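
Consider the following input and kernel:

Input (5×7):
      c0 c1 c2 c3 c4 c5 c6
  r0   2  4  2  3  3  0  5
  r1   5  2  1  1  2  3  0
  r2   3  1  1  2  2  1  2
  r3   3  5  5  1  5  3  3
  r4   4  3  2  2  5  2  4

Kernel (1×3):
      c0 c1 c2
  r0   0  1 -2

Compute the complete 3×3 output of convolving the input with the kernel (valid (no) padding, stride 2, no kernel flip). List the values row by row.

0 -3 -10
-1 -2 -3
-1 -8 -6

Output[0,0]: The receptive field on the input at this output position is [2 4 2]. Elementwise product with the kernel and sum: 4·1 + 2·-2.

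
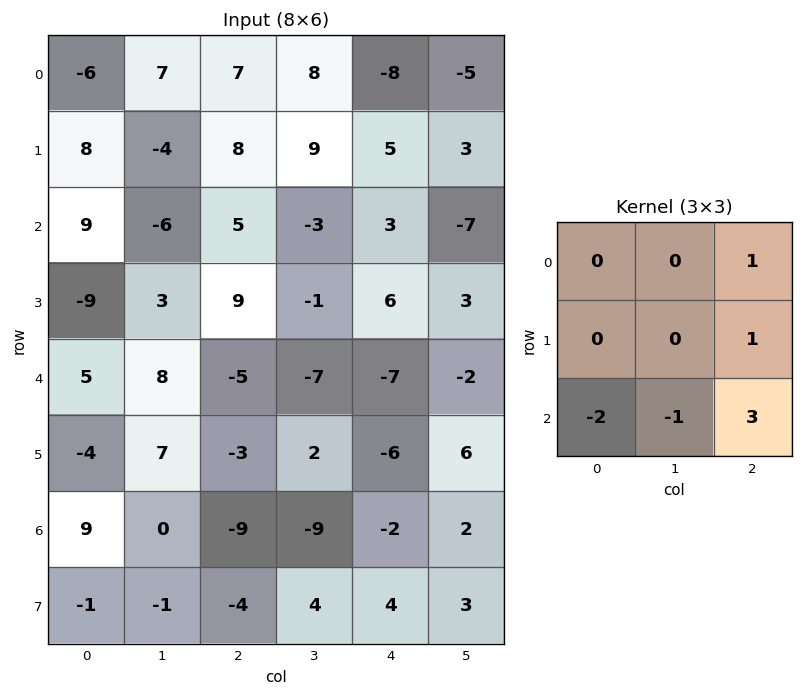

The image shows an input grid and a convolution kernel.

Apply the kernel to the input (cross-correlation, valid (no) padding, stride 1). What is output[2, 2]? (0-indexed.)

The receptive field on the input at this output position is [5 -3 3 / 9 -1 6 / -5 -7 -7]. Elementwise product with the kernel and sum: 3·1 + 6·1 + -5·-2 + -7·-1 + -7·3.

5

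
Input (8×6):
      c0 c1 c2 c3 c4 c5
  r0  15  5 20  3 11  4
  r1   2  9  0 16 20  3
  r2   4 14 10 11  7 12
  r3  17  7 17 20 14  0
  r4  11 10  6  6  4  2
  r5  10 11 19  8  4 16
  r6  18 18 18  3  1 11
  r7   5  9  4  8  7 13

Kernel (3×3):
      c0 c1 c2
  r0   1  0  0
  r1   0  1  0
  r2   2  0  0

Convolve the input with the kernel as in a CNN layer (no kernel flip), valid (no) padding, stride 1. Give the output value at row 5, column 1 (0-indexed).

47

The receptive field on the input at this output position is [11 19 8 / 18 18 3 / 9 4 8]. Elementwise product with the kernel and sum: 11·1 + 18·1 + 9·2.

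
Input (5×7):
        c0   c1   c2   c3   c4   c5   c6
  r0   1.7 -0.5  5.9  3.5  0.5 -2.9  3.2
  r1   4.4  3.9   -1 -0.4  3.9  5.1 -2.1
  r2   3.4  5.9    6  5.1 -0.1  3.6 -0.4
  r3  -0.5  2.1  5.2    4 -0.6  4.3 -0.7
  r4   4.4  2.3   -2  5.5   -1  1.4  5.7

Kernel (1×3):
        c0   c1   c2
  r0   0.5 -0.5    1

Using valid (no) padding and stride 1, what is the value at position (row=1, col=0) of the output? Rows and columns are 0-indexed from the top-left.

-0.75

The receptive field on the input at this output position is [4.4 3.9 -1]. Elementwise product with the kernel and sum: 4.4·0.5 + 3.9·-0.5 + -1·1.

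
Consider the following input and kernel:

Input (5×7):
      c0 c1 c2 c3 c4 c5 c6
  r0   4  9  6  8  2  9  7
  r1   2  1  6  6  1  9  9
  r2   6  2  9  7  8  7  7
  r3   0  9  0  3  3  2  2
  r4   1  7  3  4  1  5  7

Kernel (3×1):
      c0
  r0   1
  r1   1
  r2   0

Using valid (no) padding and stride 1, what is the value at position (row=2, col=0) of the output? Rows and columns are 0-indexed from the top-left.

The receptive field on the input at this output position is [6 / 0 / 1]. Elementwise product with the kernel and sum: 6·1 + 0·1.

6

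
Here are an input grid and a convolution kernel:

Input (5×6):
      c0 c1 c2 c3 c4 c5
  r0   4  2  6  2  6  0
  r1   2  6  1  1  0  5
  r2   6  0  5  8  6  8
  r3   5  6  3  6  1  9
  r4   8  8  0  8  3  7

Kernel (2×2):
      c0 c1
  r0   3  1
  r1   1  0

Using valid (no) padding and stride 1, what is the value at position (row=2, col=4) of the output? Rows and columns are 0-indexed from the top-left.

27

The receptive field on the input at this output position is [6 8 / 1 9]. Elementwise product with the kernel and sum: 6·3 + 8·1 + 1·1.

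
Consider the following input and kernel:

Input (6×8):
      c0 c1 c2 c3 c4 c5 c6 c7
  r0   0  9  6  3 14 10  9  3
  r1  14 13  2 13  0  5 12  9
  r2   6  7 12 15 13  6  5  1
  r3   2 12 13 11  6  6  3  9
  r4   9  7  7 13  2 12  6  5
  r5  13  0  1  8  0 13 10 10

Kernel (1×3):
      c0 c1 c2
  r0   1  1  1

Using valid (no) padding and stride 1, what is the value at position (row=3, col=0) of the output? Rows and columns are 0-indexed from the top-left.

The receptive field on the input at this output position is [2 12 13]. Elementwise product with the kernel and sum: 2·1 + 12·1 + 13·1.

27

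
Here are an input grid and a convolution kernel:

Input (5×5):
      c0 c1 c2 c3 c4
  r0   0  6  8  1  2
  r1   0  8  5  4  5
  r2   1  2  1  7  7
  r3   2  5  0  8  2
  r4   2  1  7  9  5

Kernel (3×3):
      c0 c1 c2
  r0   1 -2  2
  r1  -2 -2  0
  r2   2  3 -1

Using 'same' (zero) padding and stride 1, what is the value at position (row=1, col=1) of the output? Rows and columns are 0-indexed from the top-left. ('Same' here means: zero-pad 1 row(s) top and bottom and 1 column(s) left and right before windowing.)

The receptive field on the zero-padded input at this output position is [0 6 8 / 0 8 5 / 1 2 1]. Elementwise product with the kernel and sum: 0·1 + 6·-2 + 8·2 + 0·-2 + 8·-2 + 1·2 + 2·3 + 1·-1.

-5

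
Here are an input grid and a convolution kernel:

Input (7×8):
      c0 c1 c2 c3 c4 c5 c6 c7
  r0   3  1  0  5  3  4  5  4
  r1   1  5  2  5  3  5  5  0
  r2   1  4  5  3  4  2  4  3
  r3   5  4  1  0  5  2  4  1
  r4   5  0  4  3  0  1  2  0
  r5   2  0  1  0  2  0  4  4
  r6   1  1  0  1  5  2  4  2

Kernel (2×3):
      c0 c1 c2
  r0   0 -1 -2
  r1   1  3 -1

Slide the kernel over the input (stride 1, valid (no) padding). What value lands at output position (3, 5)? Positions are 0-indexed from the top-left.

1

The receptive field on the input at this output position is [2 4 1 / 1 2 0]. Elementwise product with the kernel and sum: 4·-1 + 1·-2 + 1·1 + 2·3 + 0·-1.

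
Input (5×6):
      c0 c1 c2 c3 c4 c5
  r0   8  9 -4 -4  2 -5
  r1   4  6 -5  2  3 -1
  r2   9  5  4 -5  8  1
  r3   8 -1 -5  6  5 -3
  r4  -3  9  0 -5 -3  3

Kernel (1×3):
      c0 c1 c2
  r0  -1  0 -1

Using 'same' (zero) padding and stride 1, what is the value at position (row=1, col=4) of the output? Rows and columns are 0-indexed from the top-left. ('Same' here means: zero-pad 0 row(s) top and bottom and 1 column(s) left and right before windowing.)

-1

The receptive field on the zero-padded input at this output position is [2 3 -1]. Elementwise product with the kernel and sum: 2·-1 + -1·-1.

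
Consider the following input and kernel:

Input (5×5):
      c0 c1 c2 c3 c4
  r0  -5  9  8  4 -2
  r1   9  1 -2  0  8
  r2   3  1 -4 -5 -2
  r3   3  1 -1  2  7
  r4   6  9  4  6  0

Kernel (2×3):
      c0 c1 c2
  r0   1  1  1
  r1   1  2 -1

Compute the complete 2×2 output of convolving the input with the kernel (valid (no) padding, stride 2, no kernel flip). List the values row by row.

25 0
6 -15

Output[0,0]: The receptive field on the input at this output position is [-5 9 8 / 9 1 -2]. Elementwise product with the kernel and sum: -5·1 + 9·1 + 8·1 + 9·1 + 1·2 + -2·-1.
Output[0,1]: The receptive field on the input at this output position is [8 4 -2 / -2 0 8]. Elementwise product with the kernel and sum: 8·1 + 4·1 + -2·1 + -2·1 + 0·2 + 8·-1.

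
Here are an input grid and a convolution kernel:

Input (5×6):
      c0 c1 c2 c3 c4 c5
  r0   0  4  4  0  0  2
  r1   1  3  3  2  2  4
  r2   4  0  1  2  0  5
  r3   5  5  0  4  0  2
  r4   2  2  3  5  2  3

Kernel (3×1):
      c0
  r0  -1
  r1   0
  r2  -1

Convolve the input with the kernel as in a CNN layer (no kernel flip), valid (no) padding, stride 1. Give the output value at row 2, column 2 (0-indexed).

The receptive field on the input at this output position is [1 / 0 / 3]. Elementwise product with the kernel and sum: 1·-1 + 3·-1.

-4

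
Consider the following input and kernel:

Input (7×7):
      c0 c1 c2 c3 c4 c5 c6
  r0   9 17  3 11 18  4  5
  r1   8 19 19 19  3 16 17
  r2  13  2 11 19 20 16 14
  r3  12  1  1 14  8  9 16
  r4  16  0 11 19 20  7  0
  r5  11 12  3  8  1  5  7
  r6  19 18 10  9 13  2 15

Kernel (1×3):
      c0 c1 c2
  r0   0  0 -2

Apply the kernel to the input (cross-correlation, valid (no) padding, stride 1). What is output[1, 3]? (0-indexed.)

The receptive field on the input at this output position is [19 3 16]. Elementwise product with the kernel and sum: 16·-2.

-32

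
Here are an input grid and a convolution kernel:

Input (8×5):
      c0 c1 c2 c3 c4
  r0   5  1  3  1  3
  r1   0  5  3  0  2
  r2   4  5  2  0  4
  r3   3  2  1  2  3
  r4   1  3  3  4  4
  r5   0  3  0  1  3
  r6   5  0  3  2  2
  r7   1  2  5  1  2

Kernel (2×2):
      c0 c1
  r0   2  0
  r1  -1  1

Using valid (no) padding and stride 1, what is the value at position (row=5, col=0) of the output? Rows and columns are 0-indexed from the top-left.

The receptive field on the input at this output position is [0 3 / 5 0]. Elementwise product with the kernel and sum: 0·2 + 5·-1 + 0·1.

-5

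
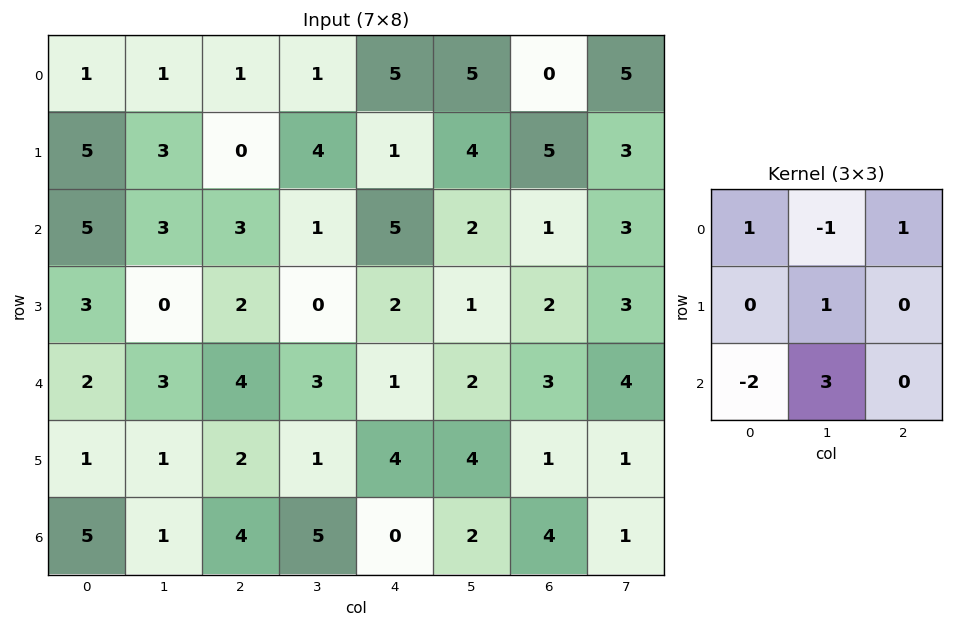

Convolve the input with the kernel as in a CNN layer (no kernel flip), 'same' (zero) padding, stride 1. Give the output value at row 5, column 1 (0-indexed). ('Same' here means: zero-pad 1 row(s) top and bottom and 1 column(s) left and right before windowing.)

The receptive field on the zero-padded input at this output position is [2 3 4 / 1 1 2 / 5 1 4]. Elementwise product with the kernel and sum: 2·1 + 3·-1 + 4·1 + 1·1 + 5·-2 + 1·3.

-3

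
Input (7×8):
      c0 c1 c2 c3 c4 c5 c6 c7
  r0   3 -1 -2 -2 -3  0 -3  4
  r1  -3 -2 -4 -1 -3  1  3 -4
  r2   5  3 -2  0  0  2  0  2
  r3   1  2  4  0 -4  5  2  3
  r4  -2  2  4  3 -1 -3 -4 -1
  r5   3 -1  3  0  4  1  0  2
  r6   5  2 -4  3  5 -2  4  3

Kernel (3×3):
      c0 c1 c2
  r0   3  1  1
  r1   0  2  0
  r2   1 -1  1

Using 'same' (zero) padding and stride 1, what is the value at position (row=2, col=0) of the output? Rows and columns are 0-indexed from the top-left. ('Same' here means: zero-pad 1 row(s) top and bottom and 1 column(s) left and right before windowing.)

The receptive field on the zero-padded input at this output position is [0 -3 -2 / 0 5 3 / 0 1 2]. Elementwise product with the kernel and sum: 0·3 + -3·1 + -2·1 + 5·2 + 0·1 + 1·-1 + 2·1.

6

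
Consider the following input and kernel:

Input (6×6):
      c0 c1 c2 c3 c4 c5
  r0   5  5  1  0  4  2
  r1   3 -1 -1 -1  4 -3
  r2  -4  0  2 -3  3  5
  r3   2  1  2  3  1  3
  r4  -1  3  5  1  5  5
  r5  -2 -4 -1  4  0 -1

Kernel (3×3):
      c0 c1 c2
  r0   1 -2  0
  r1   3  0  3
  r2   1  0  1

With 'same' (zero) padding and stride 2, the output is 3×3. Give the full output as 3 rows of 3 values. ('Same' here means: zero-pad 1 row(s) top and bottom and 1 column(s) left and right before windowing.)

Output[0,0]: The receptive field on the zero-padded input at this output position is [0 0 0 / 0 5 5 / 0 3 -1]. Elementwise product with the kernel and sum: 0·1 + 0·-2 + 0·3 + 5·3 + 0·1 + -1·1.
Output[0,1]: The receptive field on the zero-padded input at this output position is [0 0 0 / 5 1 0 / -1 -1 -1]. Elementwise product with the kernel and sum: 0·1 + 0·-2 + 5·3 + 0·3 + -1·1 + -1·1.

14 13 2
-5 -4 3
1 9 22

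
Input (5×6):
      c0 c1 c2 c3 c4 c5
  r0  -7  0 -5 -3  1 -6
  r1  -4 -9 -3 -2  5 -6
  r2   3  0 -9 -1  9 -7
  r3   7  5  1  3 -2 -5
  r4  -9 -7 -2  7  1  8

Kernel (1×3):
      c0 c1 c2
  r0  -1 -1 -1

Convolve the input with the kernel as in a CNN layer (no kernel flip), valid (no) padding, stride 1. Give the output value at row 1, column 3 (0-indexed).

The receptive field on the input at this output position is [-2 5 -6]. Elementwise product with the kernel and sum: -2·-1 + 5·-1 + -6·-1.

3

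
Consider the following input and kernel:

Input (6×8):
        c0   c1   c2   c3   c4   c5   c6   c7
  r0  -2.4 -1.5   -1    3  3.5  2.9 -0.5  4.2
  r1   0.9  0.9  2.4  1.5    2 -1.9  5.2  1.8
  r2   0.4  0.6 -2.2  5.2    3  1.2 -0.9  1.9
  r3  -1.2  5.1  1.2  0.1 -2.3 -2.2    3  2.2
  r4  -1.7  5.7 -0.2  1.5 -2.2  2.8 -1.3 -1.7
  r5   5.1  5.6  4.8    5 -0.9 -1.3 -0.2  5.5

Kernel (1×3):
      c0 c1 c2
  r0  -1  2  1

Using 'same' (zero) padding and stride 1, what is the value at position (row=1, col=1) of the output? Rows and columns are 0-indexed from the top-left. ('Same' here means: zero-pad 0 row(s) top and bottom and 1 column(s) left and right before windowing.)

The receptive field on the zero-padded input at this output position is [0.9 0.9 2.4]. Elementwise product with the kernel and sum: 0.9·-1 + 0.9·2 + 2.4·1.

3.3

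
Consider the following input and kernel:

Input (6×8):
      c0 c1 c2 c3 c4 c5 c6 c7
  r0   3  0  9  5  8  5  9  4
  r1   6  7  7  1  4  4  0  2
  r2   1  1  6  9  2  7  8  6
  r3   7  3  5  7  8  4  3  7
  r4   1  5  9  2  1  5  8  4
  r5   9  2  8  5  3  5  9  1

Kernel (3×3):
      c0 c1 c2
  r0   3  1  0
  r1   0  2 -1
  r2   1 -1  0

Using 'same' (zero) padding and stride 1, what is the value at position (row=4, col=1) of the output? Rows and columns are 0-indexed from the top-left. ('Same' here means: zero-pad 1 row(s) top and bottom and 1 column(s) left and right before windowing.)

32

The receptive field on the zero-padded input at this output position is [7 3 5 / 1 5 9 / 9 2 8]. Elementwise product with the kernel and sum: 7·3 + 3·1 + 5·2 + 9·-1 + 9·1 + 2·-1.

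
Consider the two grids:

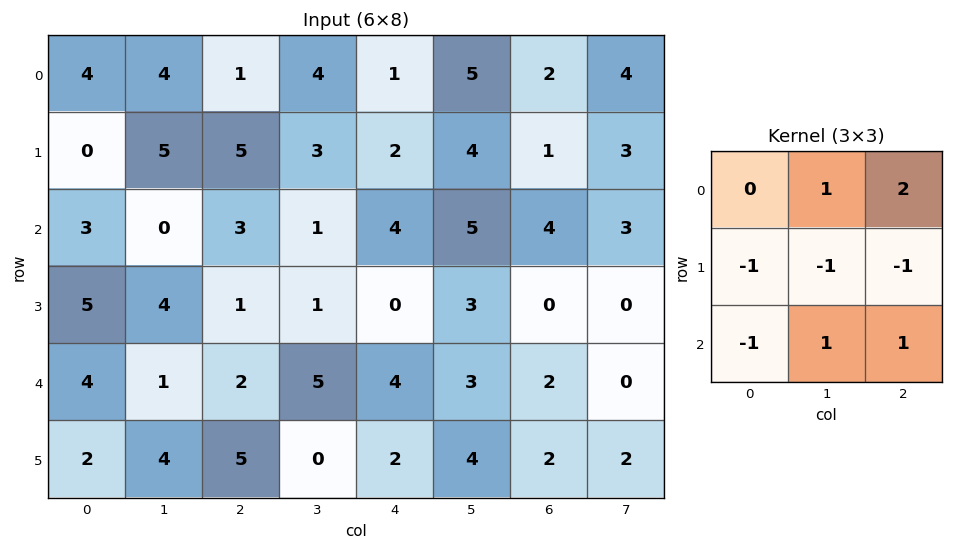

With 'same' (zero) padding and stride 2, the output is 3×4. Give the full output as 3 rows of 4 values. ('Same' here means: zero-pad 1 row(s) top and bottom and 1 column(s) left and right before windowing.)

-3 -6 -7 -11
16 5 2 -8
14 -4 0 -5

Output[0,0]: The receptive field on the zero-padded input at this output position is [0 0 0 / 0 4 4 / 0 0 5]. Elementwise product with the kernel and sum: 0·1 + 0·2 + 0·-1 + 4·-1 + 4·-1 + 0·-1 + 0·1 + 5·1.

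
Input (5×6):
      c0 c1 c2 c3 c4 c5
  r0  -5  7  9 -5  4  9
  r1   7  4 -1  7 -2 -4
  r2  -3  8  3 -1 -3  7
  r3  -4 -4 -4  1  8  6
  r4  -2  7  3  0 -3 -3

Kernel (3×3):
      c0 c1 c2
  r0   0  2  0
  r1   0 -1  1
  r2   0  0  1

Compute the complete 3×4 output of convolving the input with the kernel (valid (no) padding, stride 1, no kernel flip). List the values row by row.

12 25 -22 13
-1 -5 20 12
19 11 2 -11

Output[0,0]: The receptive field on the input at this output position is [-5 7 9 / 7 4 -1 / -3 8 3]. Elementwise product with the kernel and sum: 7·2 + 4·-1 + -1·1 + 3·1.
Output[0,1]: The receptive field on the input at this output position is [7 9 -5 / 4 -1 7 / 8 3 -1]. Elementwise product with the kernel and sum: 9·2 + -1·-1 + 7·1 + -1·1.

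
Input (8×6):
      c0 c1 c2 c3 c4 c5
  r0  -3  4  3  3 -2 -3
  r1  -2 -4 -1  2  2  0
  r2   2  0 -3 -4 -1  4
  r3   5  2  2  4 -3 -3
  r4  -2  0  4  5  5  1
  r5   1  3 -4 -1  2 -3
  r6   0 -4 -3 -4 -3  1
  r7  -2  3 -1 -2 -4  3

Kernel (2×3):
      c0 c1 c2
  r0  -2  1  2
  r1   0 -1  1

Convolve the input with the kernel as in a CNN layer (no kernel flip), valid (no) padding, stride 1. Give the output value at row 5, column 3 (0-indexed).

2

The receptive field on the input at this output position is [-1 2 -3 / -4 -3 1]. Elementwise product with the kernel and sum: -1·-2 + 2·1 + -3·2 + -3·-1 + 1·1.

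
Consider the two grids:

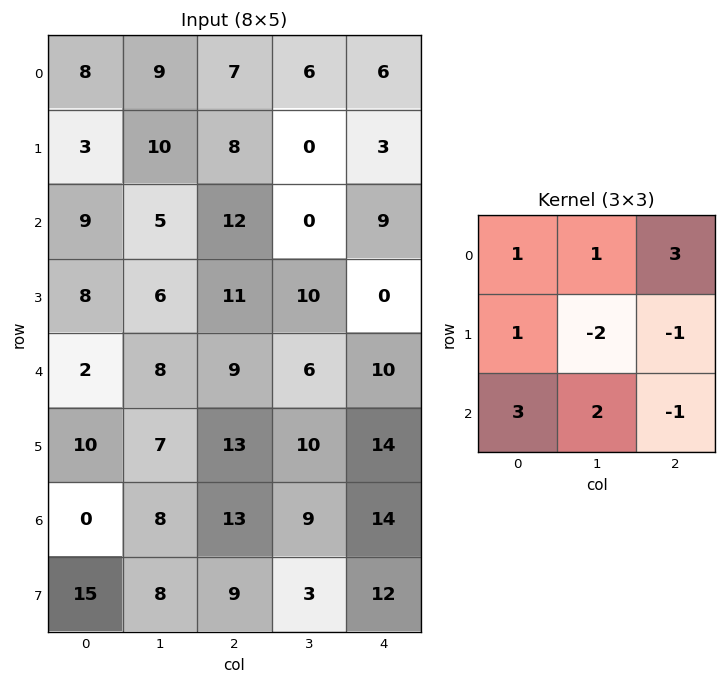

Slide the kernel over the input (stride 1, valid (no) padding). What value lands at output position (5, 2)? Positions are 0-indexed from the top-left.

67

The receptive field on the input at this output position is [13 10 14 / 13 9 14 / 9 3 12]. Elementwise product with the kernel and sum: 13·1 + 10·1 + 14·3 + 13·1 + 9·-2 + 14·-1 + 9·3 + 3·2 + 12·-1.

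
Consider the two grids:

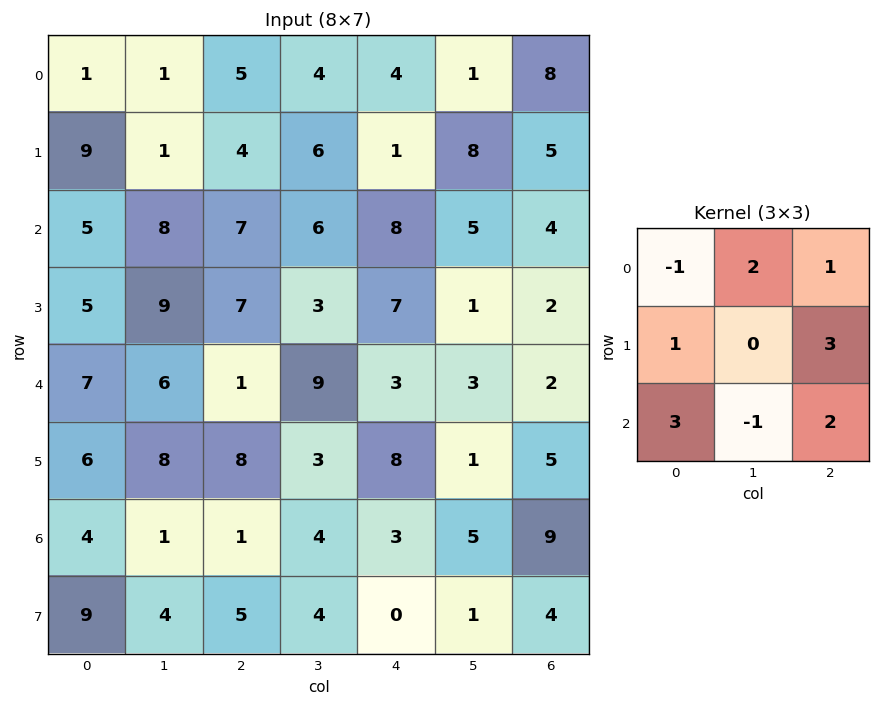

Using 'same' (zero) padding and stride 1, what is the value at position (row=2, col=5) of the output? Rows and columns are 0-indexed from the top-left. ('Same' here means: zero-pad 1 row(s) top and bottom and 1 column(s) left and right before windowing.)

64

The receptive field on the zero-padded input at this output position is [1 8 5 / 8 5 4 / 7 1 2]. Elementwise product with the kernel and sum: 1·-1 + 8·2 + 5·1 + 8·1 + 4·3 + 7·3 + 1·-1 + 2·2.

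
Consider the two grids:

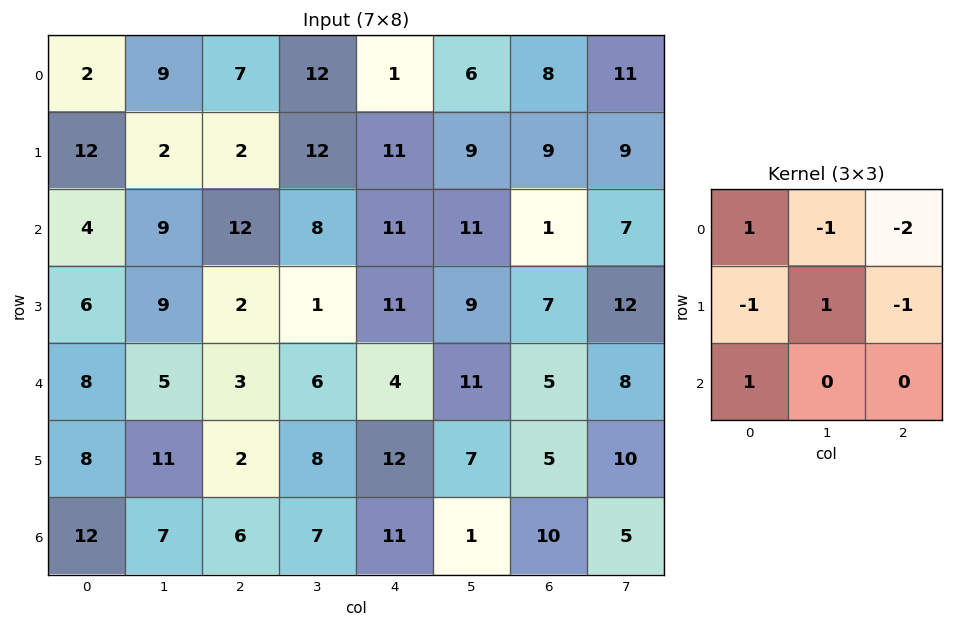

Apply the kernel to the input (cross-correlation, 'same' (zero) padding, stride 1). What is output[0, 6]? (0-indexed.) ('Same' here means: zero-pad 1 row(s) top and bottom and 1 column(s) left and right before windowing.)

0

The receptive field on the zero-padded input at this output position is [0 0 0 / 6 8 11 / 9 9 9]. Elementwise product with the kernel and sum: 0·1 + 0·-1 + 0·-2 + 6·-1 + 8·1 + 11·-1 + 9·1.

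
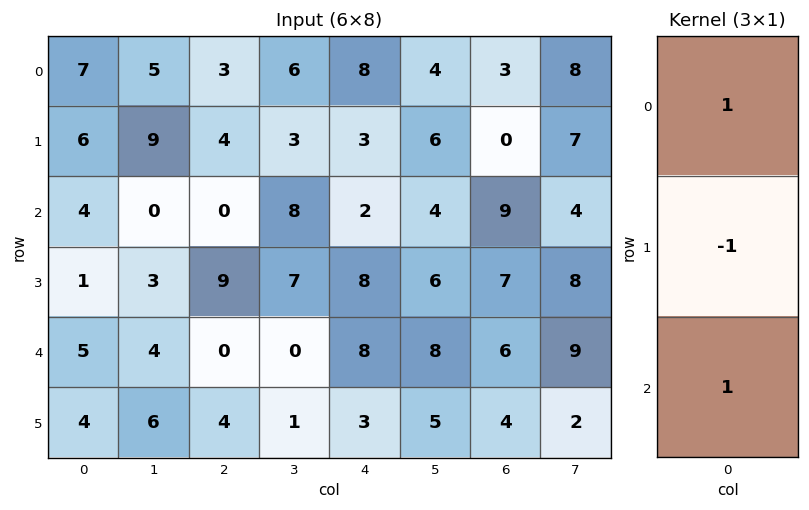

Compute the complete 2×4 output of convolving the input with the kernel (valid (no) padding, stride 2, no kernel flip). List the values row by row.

5 -1 7 12
8 -9 2 8

Output[0,0]: The receptive field on the input at this output position is [7 / 6 / 4]. Elementwise product with the kernel and sum: 7·1 + 6·-1 + 4·1.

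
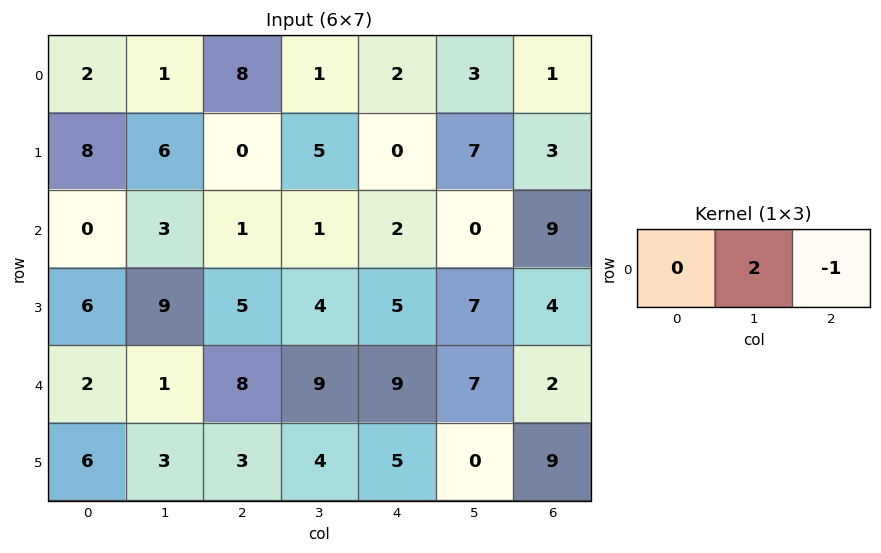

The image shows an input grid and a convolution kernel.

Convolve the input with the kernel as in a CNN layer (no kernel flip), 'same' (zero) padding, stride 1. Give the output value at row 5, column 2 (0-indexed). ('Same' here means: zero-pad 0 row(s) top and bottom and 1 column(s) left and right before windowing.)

2

The receptive field on the zero-padded input at this output position is [3 3 4]. Elementwise product with the kernel and sum: 3·2 + 4·-1.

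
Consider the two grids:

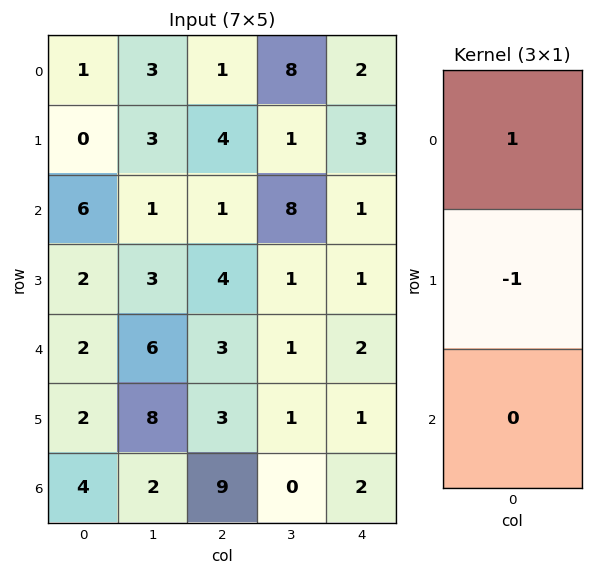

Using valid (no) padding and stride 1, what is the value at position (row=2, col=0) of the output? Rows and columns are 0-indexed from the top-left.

4

The receptive field on the input at this output position is [6 / 2 / 2]. Elementwise product with the kernel and sum: 6·1 + 2·-1.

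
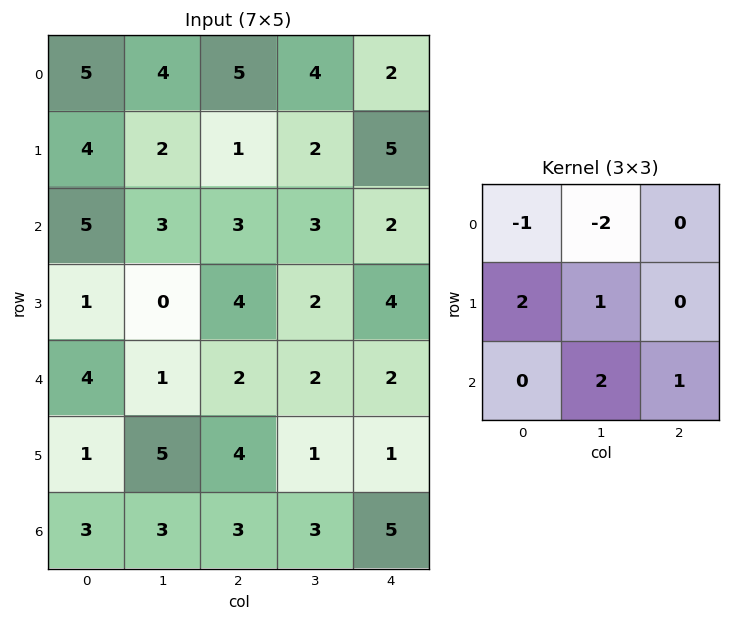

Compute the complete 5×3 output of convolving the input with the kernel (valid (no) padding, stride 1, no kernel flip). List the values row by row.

6 0 -1
9 15 12
-5 1 7
22 5 1
10 18 14

Output[0,0]: The receptive field on the input at this output position is [5 4 5 / 4 2 1 / 5 3 3]. Elementwise product with the kernel and sum: 5·-1 + 4·-2 + 4·2 + 2·1 + 3·2 + 3·1.
Output[0,1]: The receptive field on the input at this output position is [4 5 4 / 2 1 2 / 3 3 3]. Elementwise product with the kernel and sum: 4·-1 + 5·-2 + 2·2 + 1·1 + 3·2 + 3·1.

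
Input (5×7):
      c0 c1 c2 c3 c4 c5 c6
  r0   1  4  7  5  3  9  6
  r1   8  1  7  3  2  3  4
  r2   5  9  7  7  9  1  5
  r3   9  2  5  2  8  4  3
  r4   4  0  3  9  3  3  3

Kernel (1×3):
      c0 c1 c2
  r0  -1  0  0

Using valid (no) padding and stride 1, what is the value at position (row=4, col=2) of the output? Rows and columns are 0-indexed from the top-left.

The receptive field on the input at this output position is [3 9 3]. Elementwise product with the kernel and sum: 3·-1.

-3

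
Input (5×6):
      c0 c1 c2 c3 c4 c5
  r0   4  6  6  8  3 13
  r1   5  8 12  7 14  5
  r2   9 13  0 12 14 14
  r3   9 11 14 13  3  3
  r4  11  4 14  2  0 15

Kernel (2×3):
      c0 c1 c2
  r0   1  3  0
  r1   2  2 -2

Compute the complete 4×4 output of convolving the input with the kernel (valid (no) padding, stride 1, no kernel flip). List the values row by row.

Output[0,0]: The receptive field on the input at this output position is [4 6 6 / 5 8 12]. Elementwise product with the kernel and sum: 4·1 + 6·3 + 5·2 + 8·2 + 12·-2.

24 50 40 49
73 46 29 73
60 37 84 80
44 85 85 -4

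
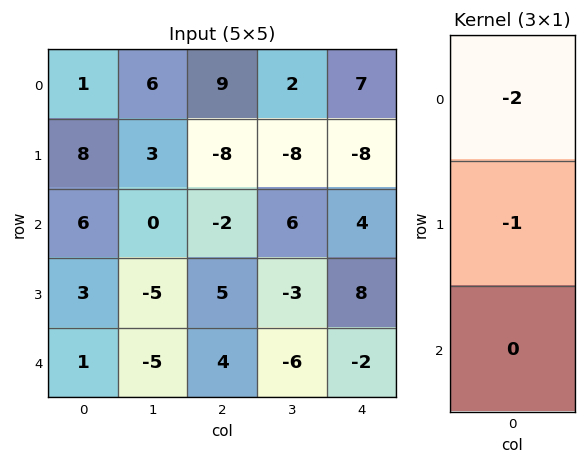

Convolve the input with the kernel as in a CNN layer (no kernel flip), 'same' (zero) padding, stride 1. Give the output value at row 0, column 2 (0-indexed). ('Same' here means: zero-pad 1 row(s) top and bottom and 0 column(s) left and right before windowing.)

The receptive field on the zero-padded input at this output position is [0 / 9 / -8]. Elementwise product with the kernel and sum: 0·-2 + 9·-1.

-9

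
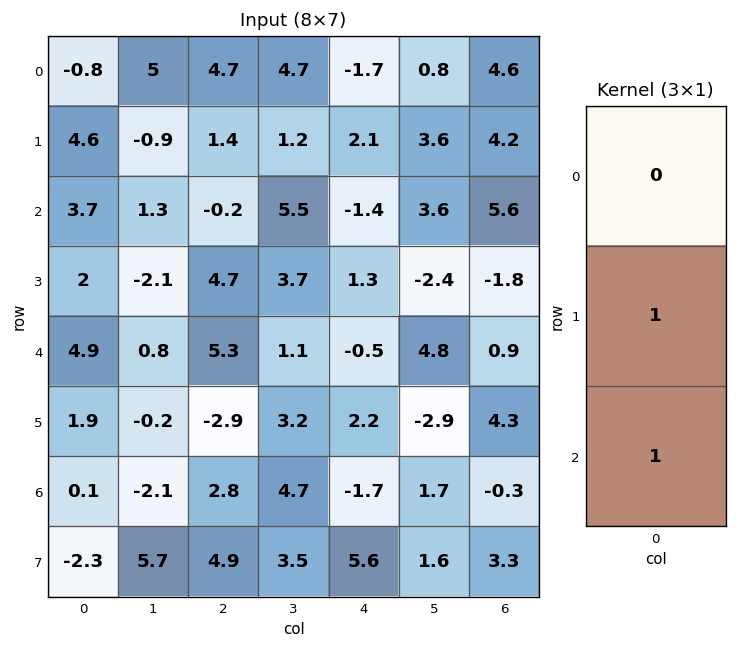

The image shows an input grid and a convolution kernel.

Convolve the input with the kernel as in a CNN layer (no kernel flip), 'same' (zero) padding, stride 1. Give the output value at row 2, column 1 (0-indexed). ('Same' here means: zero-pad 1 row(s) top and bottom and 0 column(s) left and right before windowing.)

The receptive field on the zero-padded input at this output position is [-0.9 / 1.3 / -2.1]. Elementwise product with the kernel and sum: 1.3·1 + -2.1·1.

-0.8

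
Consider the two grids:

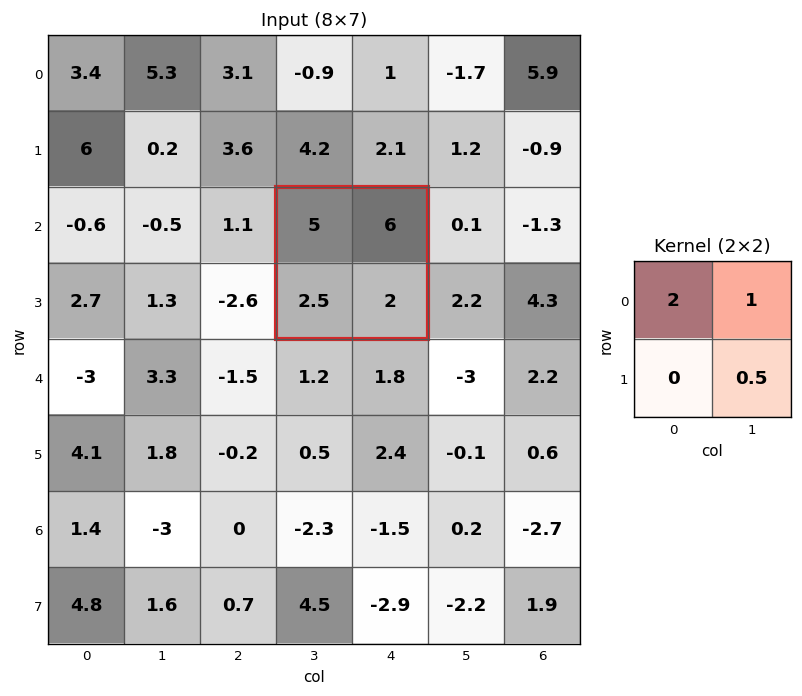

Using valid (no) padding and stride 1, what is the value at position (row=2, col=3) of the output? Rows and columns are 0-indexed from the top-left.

The receptive field on the input at this output position is [5 6 / 2.5 2]. Elementwise product with the kernel and sum: 5·2 + 6·1 + 2·0.5.

17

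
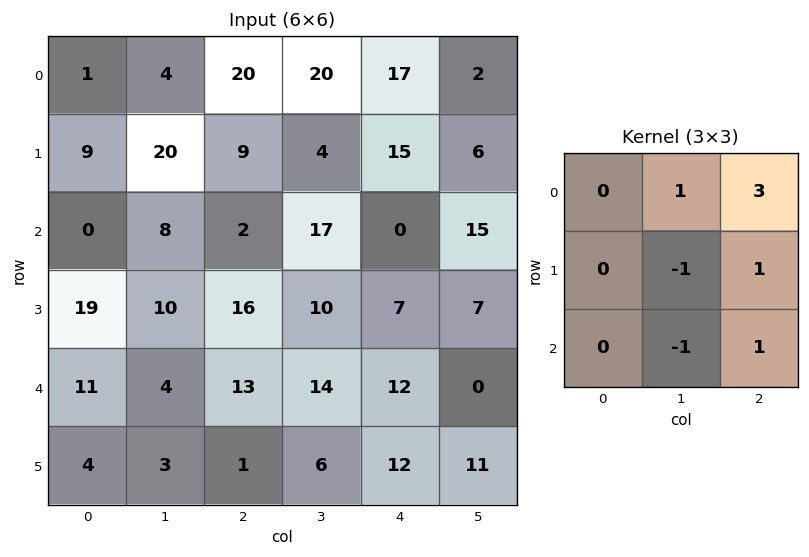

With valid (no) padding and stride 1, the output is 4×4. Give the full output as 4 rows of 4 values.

47 90 65 29
47 30 29 48
29 48 12 33
65 52 35 15

Output[0,0]: The receptive field on the input at this output position is [1 4 20 / 9 20 9 / 0 8 2]. Elementwise product with the kernel and sum: 4·1 + 20·3 + 20·-1 + 9·1 + 8·-1 + 2·1.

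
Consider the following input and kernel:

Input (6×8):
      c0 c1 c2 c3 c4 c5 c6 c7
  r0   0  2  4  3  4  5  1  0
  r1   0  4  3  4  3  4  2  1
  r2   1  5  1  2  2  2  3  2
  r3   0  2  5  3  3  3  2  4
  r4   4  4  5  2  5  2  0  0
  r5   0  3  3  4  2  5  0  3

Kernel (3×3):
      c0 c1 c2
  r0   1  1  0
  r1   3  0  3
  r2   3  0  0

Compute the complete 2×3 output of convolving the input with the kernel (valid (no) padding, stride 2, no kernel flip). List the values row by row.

14 28 30
33 42 34

Output[0,0]: The receptive field on the input at this output position is [0 2 4 / 0 4 3 / 1 5 1]. Elementwise product with the kernel and sum: 0·1 + 2·1 + 0·3 + 3·3 + 1·3.
Output[0,1]: The receptive field on the input at this output position is [4 3 4 / 3 4 3 / 1 2 2]. Elementwise product with the kernel and sum: 4·1 + 3·1 + 3·3 + 3·3 + 1·3.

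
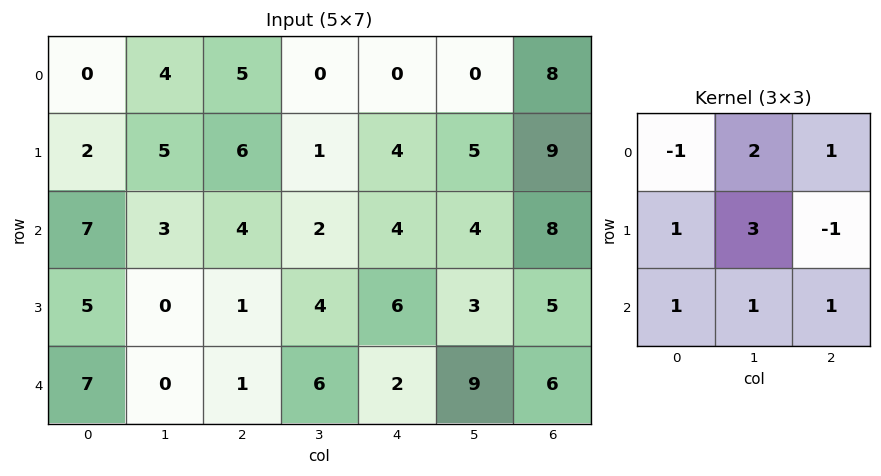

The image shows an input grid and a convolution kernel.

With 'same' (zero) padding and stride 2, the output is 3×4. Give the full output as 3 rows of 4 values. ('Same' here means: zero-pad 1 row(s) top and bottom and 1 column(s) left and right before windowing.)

Output[0,0]: The receptive field on the zero-padded input at this output position is [0 0 0 / 0 0 4 / 0 2 5]. Elementwise product with the kernel and sum: 0·-1 + 0·2 + 0·1 + 0·1 + 0·3 + 4·-1 + 0·1 + 2·1 + 5·1.

3 31 10 38
32 26 35 49
31 3 14 34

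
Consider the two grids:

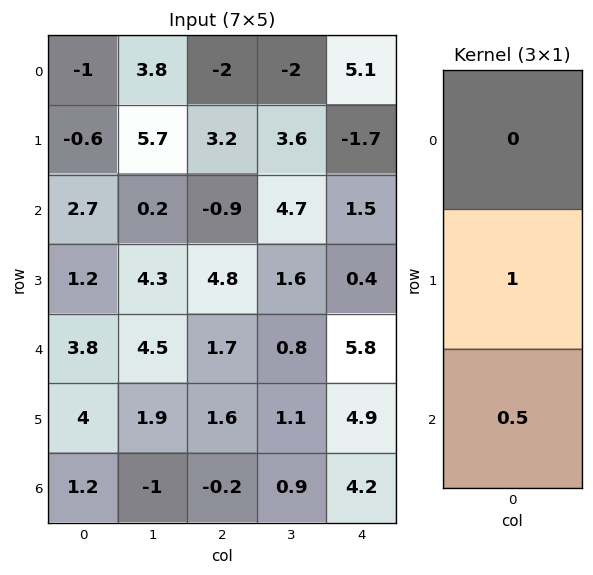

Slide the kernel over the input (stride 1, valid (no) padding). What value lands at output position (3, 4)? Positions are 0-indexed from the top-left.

8.25

The receptive field on the input at this output position is [0.4 / 5.8 / 4.9]. Elementwise product with the kernel and sum: 5.8·1 + 4.9·0.5.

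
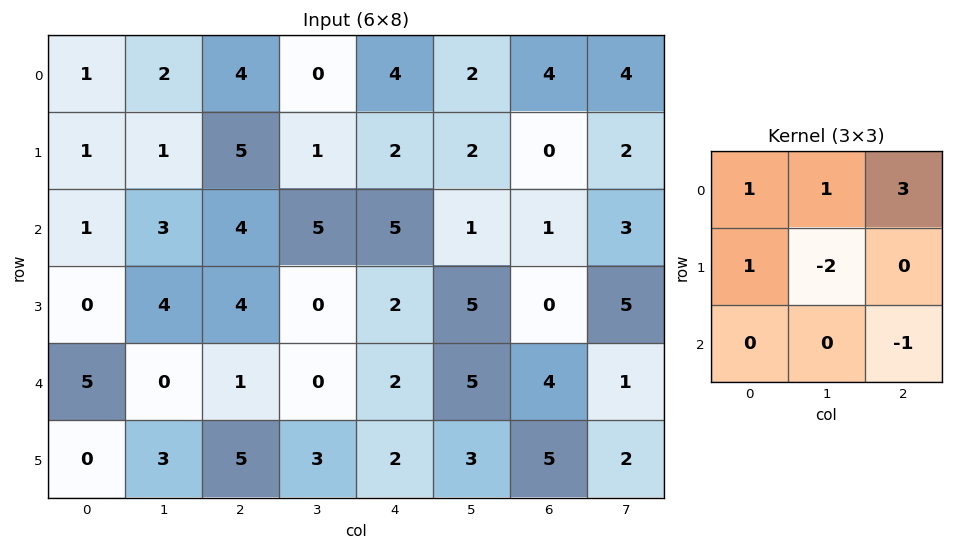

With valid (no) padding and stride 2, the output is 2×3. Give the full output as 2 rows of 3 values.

10 14 15
7 26 -3

Output[0,0]: The receptive field on the input at this output position is [1 2 4 / 1 1 5 / 1 3 4]. Elementwise product with the kernel and sum: 1·1 + 2·1 + 4·3 + 1·1 + 1·-2 + 4·-1.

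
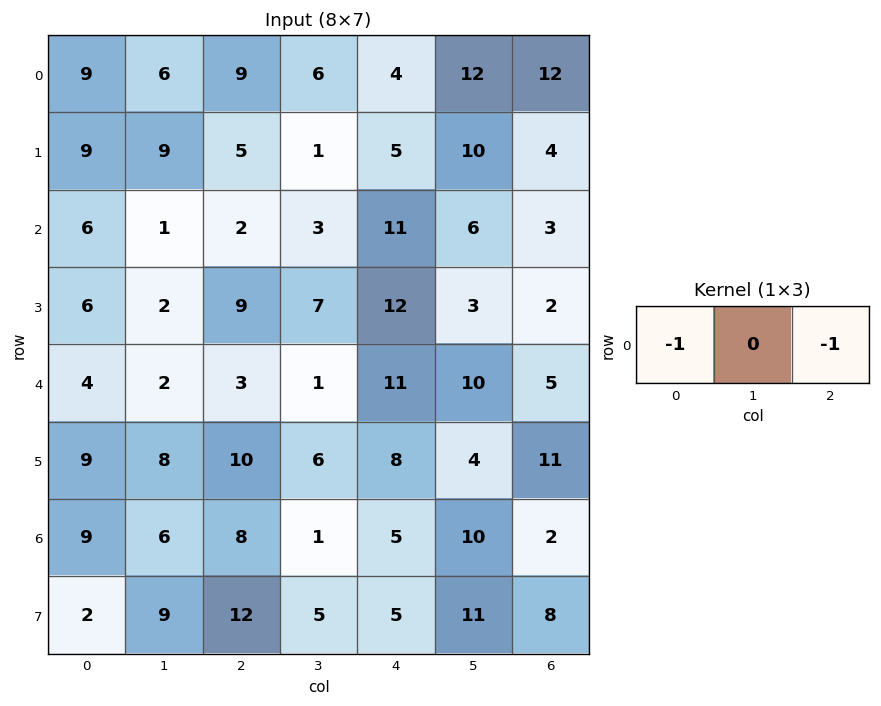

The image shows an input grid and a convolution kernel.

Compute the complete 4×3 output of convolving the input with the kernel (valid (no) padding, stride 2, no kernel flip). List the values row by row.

-18 -13 -16
-8 -13 -14
-7 -14 -16
-17 -13 -7

Output[0,0]: The receptive field on the input at this output position is [9 6 9]. Elementwise product with the kernel and sum: 9·-1 + 9·-1.
Output[0,1]: The receptive field on the input at this output position is [9 6 4]. Elementwise product with the kernel and sum: 9·-1 + 4·-1.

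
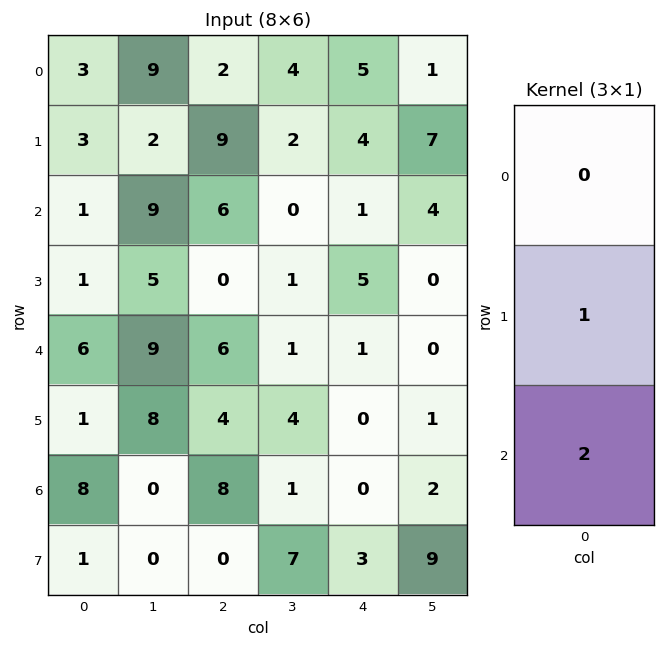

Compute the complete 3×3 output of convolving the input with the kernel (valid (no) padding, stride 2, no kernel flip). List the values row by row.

5 21 6
13 12 7
17 20 0

Output[0,0]: The receptive field on the input at this output position is [3 / 3 / 1]. Elementwise product with the kernel and sum: 3·1 + 1·2.
Output[0,1]: The receptive field on the input at this output position is [2 / 9 / 6]. Elementwise product with the kernel and sum: 9·1 + 6·2.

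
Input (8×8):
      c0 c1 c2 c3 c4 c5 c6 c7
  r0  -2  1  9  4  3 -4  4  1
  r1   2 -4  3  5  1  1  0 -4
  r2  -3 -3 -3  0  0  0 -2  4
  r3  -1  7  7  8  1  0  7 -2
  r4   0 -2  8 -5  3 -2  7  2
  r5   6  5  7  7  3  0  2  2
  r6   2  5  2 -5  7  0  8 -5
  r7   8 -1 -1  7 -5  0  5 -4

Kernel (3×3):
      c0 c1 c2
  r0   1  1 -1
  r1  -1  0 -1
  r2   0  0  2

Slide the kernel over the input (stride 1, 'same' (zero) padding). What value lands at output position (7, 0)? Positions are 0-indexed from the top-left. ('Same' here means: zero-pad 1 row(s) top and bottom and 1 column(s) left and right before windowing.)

-2

The receptive field on the zero-padded input at this output position is [0 2 5 / 0 8 -1 / 0 0 0]. Elementwise product with the kernel and sum: 0·1 + 2·1 + 5·-1 + 0·-1 + -1·-1 + 0·2.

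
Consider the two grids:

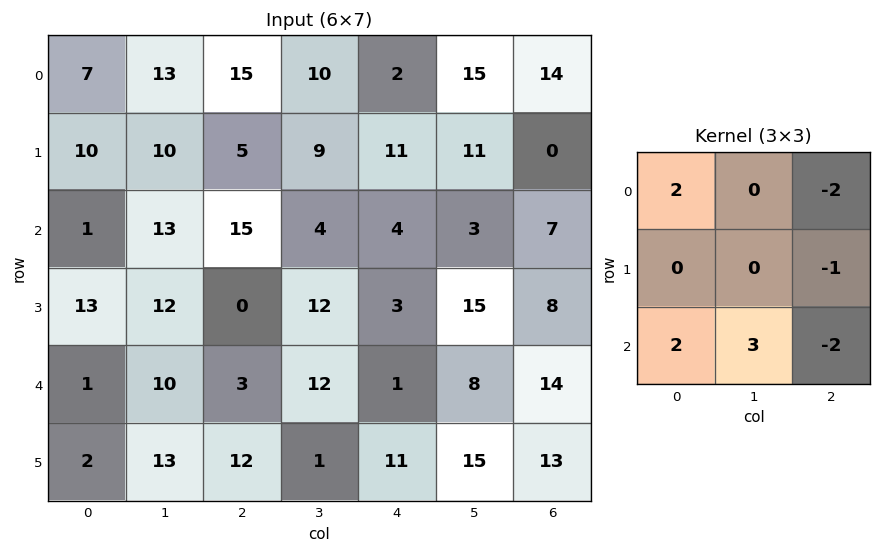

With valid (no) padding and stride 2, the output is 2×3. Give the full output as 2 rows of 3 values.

-10 49 -21
-2 59 -16

Output[0,0]: The receptive field on the input at this output position is [7 13 15 / 10 10 5 / 1 13 15]. Elementwise product with the kernel and sum: 7·2 + 15·-2 + 5·-1 + 1·2 + 13·3 + 15·-2.
Output[0,1]: The receptive field on the input at this output position is [15 10 2 / 5 9 11 / 15 4 4]. Elementwise product with the kernel and sum: 15·2 + 2·-2 + 11·-1 + 15·2 + 4·3 + 4·-2.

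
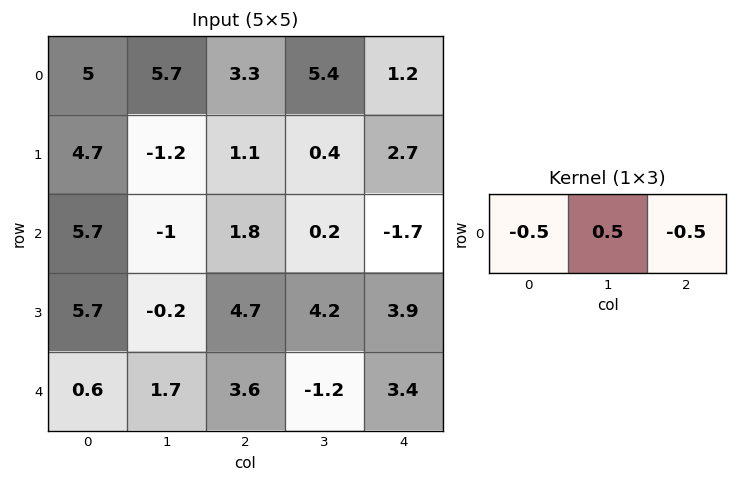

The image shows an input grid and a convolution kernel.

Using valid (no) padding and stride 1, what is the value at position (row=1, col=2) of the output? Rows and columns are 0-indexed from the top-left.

The receptive field on the input at this output position is [1.1 0.4 2.7]. Elementwise product with the kernel and sum: 1.1·-0.5 + 0.4·0.5 + 2.7·-0.5.

-1.7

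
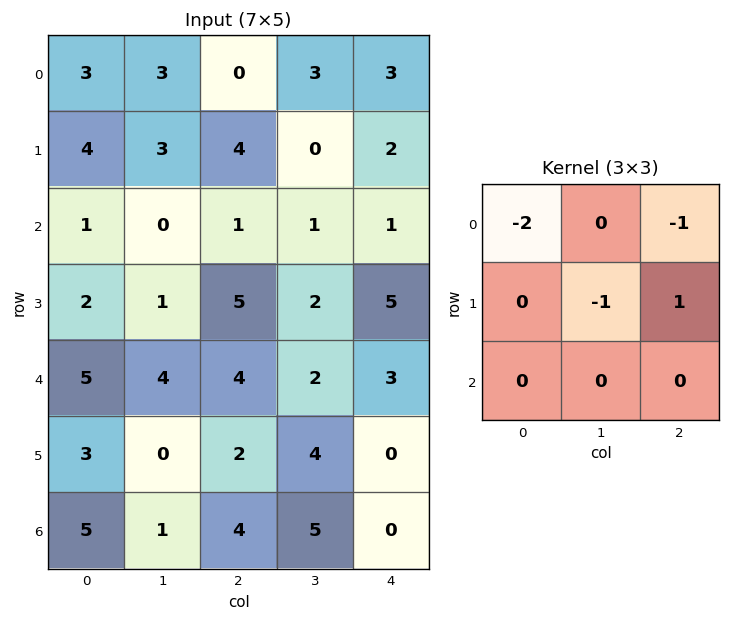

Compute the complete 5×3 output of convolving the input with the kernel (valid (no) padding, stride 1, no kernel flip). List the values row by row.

Output[0,0]: The receptive field on the input at this output position is [3 3 0 / 4 3 4 / 1 0 1]. Elementwise product with the kernel and sum: 3·-2 + 0·-1 + 3·-1 + 4·1.

-5 -13 -1
-11 -6 -10
1 -4 0
-9 -6 -14
-12 -8 -15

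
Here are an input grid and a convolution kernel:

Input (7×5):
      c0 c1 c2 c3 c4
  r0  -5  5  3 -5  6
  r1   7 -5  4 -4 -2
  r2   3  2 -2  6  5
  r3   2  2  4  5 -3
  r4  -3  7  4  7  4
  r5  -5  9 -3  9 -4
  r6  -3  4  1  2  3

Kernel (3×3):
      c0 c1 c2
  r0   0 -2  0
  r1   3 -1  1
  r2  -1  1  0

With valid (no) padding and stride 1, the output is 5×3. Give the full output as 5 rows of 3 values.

19 -33 32
15 8 2
14 8 -5
-2 4 11
-34 28 -35

Output[0,0]: The receptive field on the input at this output position is [-5 5 3 / 7 -5 4 / 3 2 -2]. Elementwise product with the kernel and sum: 5·-2 + 7·3 + -5·-1 + 4·1 + 3·-1 + 2·1.
Output[0,1]: The receptive field on the input at this output position is [5 3 -5 / -5 4 -4 / 2 -2 6]. Elementwise product with the kernel and sum: 3·-2 + -5·3 + 4·-1 + -4·1 + 2·-1 + -2·1.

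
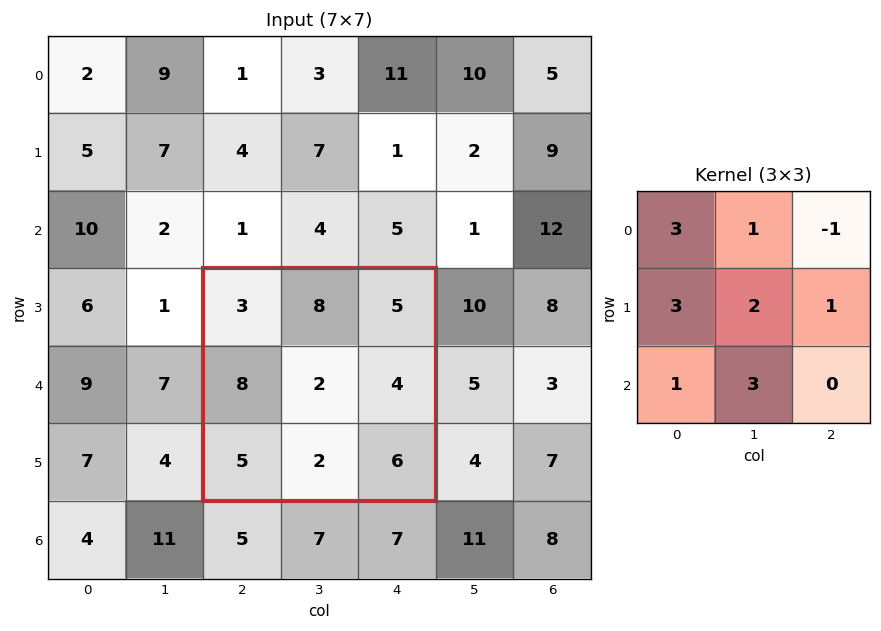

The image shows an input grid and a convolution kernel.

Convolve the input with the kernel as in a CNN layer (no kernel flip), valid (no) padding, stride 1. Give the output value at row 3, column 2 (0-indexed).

55

The receptive field on the input at this output position is [3 8 5 / 8 2 4 / 5 2 6]. Elementwise product with the kernel and sum: 3·3 + 8·1 + 5·-1 + 8·3 + 2·2 + 4·1 + 5·1 + 2·3.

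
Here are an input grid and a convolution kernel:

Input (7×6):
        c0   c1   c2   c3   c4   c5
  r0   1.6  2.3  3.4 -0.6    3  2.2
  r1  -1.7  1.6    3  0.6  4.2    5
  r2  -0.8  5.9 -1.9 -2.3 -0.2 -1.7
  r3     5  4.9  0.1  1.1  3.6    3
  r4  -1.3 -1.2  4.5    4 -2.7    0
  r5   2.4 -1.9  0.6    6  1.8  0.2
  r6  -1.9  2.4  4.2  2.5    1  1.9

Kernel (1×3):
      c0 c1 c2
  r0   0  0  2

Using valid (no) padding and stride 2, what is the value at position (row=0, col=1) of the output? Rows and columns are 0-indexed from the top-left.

The receptive field on the input at this output position is [3.4 -0.6 3]. Elementwise product with the kernel and sum: 3·2.

6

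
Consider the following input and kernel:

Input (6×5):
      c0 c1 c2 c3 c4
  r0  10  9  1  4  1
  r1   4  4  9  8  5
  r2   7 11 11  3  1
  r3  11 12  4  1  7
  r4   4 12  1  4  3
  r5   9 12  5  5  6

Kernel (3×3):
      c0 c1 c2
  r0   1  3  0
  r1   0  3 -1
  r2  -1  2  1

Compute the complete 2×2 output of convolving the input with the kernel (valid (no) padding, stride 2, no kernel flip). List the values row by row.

66 28
93 26

Output[0,0]: The receptive field on the input at this output position is [10 9 1 / 4 4 9 / 7 11 11]. Elementwise product with the kernel and sum: 10·1 + 9·3 + 4·3 + 9·-1 + 7·-1 + 11·2 + 11·1.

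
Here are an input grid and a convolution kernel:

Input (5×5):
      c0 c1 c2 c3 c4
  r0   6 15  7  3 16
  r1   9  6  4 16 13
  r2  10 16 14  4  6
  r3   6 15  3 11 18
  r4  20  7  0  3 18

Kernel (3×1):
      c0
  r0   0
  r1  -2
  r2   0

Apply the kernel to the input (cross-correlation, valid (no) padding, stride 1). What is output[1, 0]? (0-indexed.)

-20

The receptive field on the input at this output position is [9 / 10 / 6]. Elementwise product with the kernel and sum: 10·-2.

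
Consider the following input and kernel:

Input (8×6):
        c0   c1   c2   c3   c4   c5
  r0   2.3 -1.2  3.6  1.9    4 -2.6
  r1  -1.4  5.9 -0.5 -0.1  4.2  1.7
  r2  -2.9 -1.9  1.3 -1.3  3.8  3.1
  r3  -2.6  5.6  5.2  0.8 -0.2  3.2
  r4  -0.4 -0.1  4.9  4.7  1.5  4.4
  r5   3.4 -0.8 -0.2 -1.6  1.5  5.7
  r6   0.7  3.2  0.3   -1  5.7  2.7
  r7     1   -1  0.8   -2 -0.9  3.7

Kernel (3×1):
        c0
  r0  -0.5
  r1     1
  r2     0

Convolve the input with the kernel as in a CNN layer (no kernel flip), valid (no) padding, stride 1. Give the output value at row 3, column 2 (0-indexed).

The receptive field on the input at this output position is [5.2 / 4.9 / -0.2]. Elementwise product with the kernel and sum: 5.2·-0.5 + 4.9·1.

2.3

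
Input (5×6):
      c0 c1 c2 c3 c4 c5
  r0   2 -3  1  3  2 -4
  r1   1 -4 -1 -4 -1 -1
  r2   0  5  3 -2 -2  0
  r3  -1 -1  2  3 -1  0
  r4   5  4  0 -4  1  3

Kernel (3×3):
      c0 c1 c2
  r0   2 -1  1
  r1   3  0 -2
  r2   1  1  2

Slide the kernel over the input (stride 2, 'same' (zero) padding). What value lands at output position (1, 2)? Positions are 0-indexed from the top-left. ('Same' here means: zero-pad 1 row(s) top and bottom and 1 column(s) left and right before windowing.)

The receptive field on the zero-padded input at this output position is [-4 -1 -1 / -2 -2 0 / 3 -1 0]. Elementwise product with the kernel and sum: -4·2 + -1·-1 + -1·1 + -2·3 + 0·-2 + 3·1 + -1·1 + 0·2.

-12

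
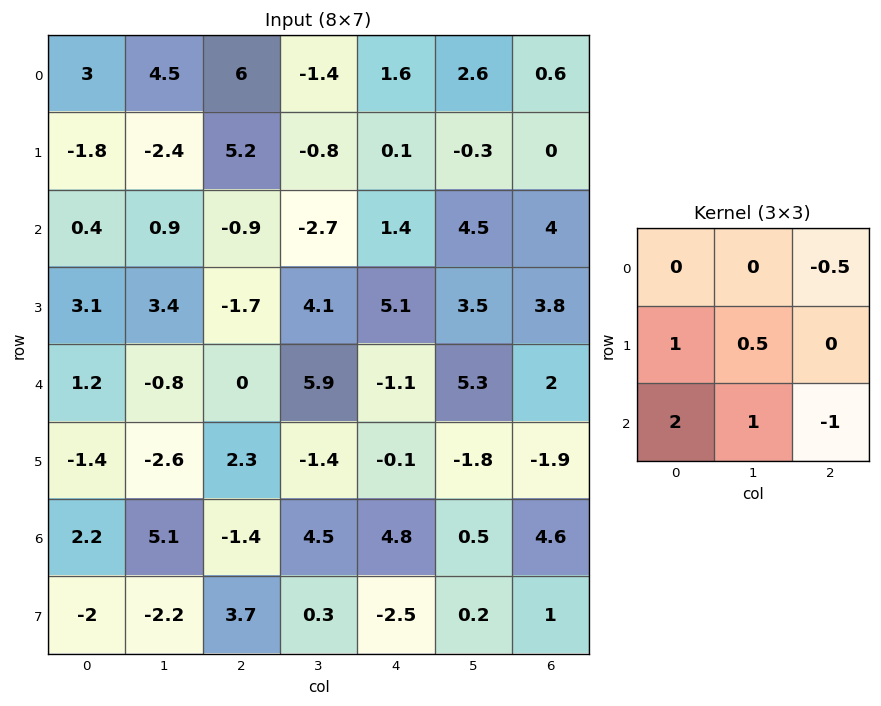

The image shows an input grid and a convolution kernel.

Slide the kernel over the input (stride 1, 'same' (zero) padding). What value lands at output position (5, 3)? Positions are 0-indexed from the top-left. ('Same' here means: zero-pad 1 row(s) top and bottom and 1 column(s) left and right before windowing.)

The receptive field on the zero-padded input at this output position is [0 5.9 -1.1 / 2.3 -1.4 -0.1 / -1.4 4.5 4.8]. Elementwise product with the kernel and sum: -1.1·-0.5 + 2.3·1 + -1.4·0.5 + -1.4·2 + 4.5·1 + 4.8·-1.

-0.95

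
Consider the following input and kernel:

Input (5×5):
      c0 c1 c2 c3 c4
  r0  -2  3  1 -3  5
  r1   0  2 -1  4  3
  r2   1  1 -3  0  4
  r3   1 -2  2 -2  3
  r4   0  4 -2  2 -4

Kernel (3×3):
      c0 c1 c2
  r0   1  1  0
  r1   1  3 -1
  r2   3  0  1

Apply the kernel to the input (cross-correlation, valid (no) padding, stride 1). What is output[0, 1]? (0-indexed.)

The receptive field on the input at this output position is [3 1 -3 / 2 -1 4 / 1 -3 0]. Elementwise product with the kernel and sum: 3·1 + 1·1 + 2·1 + -1·3 + 4·-1 + 1·3 + 0·1.

2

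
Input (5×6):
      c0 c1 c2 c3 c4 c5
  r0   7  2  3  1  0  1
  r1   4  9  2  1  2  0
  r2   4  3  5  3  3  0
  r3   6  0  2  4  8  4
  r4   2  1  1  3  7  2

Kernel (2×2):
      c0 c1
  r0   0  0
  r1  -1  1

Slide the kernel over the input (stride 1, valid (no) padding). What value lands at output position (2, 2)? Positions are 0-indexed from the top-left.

2

The receptive field on the input at this output position is [5 3 / 2 4]. Elementwise product with the kernel and sum: 2·-1 + 4·1.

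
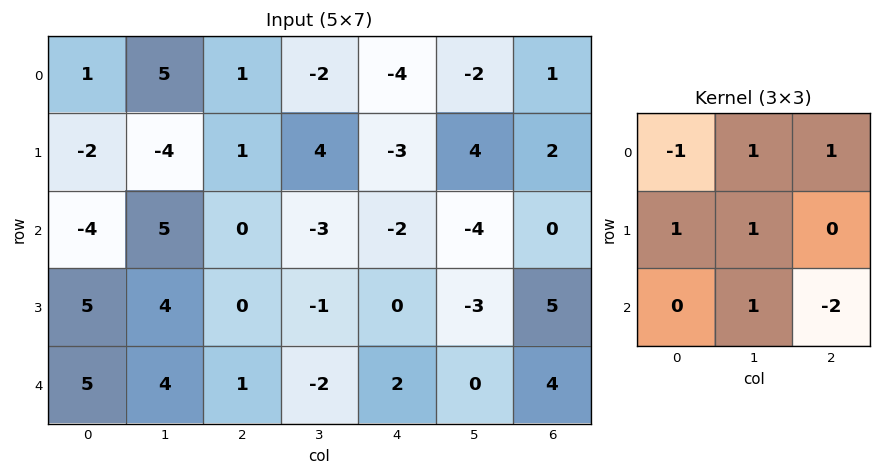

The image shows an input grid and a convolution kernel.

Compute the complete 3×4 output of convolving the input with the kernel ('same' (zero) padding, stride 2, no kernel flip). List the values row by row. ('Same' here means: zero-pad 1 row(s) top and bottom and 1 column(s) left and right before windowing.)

Output[0,0]: The receptive field on the zero-padded input at this output position is [0 0 0 / 0 1 5 / 0 -2 -4]. Elementwise product with the kernel and sum: 0·-1 + 0·1 + 0·1 + 0·1 + 1·1 + -2·1 + -4·-2.

7 -1 -17 1
-13 16 -2 -1
14 0 -2 12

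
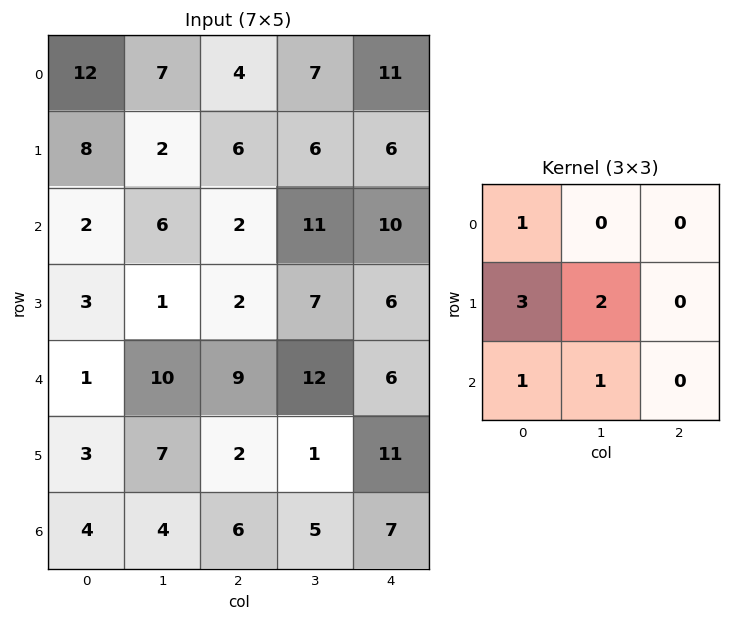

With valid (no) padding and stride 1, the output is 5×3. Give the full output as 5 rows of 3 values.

Output[0,0]: The receptive field on the input at this output position is [12 7 4 / 8 2 6 / 2 6 2]. Elementwise product with the kernel and sum: 12·1 + 8·3 + 2·2 + 2·1 + 6·1.

48 33 47
30 27 43
24 32 43
36 58 56
32 45 28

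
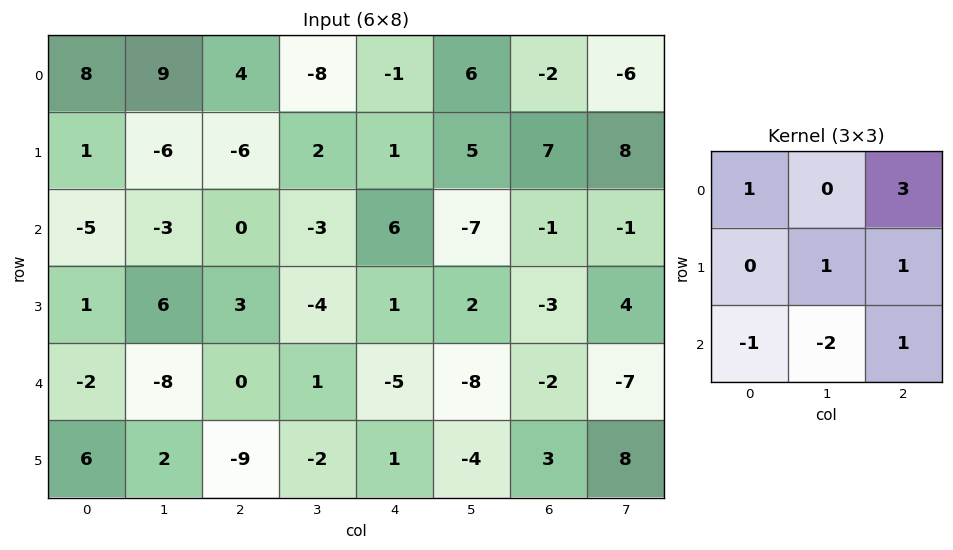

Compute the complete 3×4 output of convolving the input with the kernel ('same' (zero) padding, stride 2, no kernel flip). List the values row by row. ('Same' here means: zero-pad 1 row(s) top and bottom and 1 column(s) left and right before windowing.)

9 16 6 -19
-22 -19 20 35
-2 9 -15 11

Output[0,0]: The receptive field on the zero-padded input at this output position is [0 0 0 / 0 8 9 / 0 1 -6]. Elementwise product with the kernel and sum: 0·1 + 0·3 + 8·1 + 9·1 + 0·-1 + 1·-2 + -6·1.
Output[0,1]: The receptive field on the zero-padded input at this output position is [0 0 0 / 9 4 -8 / -6 -6 2]. Elementwise product with the kernel and sum: 0·1 + 0·3 + 4·1 + -8·1 + -6·-1 + -6·-2 + 2·1.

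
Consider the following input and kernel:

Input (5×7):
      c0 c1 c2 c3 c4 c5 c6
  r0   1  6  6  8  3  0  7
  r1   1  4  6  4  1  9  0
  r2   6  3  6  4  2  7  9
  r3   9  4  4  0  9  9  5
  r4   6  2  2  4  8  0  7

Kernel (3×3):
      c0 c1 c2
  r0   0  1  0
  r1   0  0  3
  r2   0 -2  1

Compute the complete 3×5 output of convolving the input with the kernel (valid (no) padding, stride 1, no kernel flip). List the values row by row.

24 10 5 33 -5
18 10 19 13 23
13 6 31 13 29

Output[0,0]: The receptive field on the input at this output position is [1 6 6 / 1 4 6 / 6 3 6]. Elementwise product with the kernel and sum: 6·1 + 6·3 + 3·-2 + 6·1.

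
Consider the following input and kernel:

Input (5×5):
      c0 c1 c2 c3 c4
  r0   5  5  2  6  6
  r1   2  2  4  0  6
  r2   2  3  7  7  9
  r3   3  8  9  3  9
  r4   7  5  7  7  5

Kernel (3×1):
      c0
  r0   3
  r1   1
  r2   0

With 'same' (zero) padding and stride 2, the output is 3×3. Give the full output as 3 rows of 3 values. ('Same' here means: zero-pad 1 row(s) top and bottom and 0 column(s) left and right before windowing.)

5 2 6
8 19 27
16 34 32

Output[0,0]: The receptive field on the zero-padded input at this output position is [0 / 5 / 2]. Elementwise product with the kernel and sum: 0·3 + 5·1.
Output[0,1]: The receptive field on the zero-padded input at this output position is [0 / 2 / 4]. Elementwise product with the kernel and sum: 0·3 + 2·1.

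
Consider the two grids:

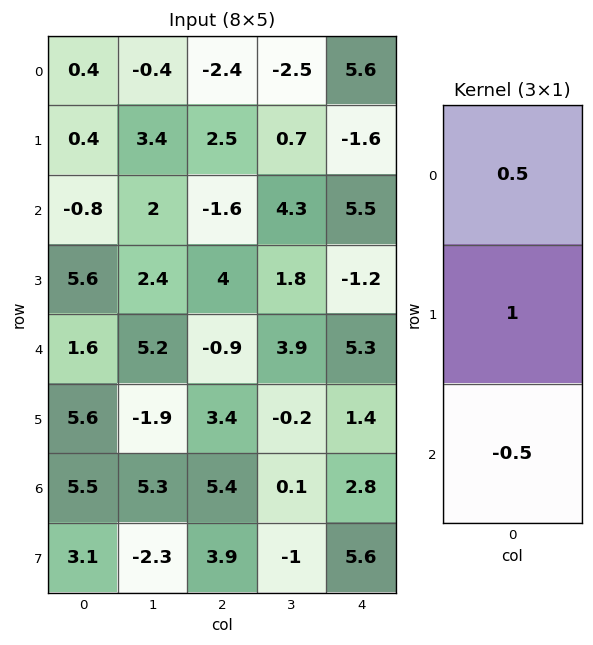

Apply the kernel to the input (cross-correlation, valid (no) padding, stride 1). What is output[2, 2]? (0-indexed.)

The receptive field on the input at this output position is [-1.6 / 4 / -0.9]. Elementwise product with the kernel and sum: -1.6·0.5 + 4·1 + -0.9·-0.5.

3.65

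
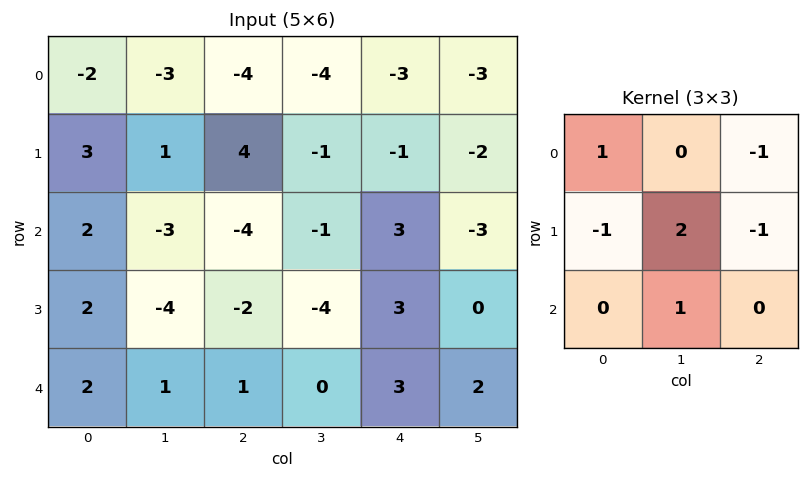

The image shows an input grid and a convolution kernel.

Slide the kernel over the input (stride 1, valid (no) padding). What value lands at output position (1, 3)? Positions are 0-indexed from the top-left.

The receptive field on the input at this output position is [-1 -1 -2 / -1 3 -3 / -4 3 0]. Elementwise product with the kernel and sum: -1·1 + -2·-1 + -1·-1 + 3·2 + -3·-1 + 3·1.

14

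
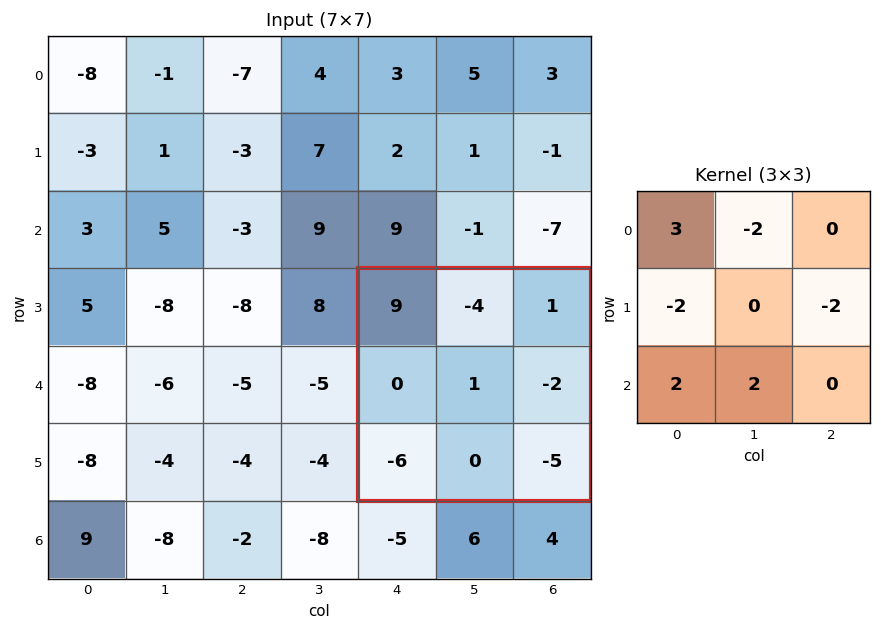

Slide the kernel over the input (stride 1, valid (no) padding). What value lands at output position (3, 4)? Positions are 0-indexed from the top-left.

27

The receptive field on the input at this output position is [9 -4 1 / 0 1 -2 / -6 0 -5]. Elementwise product with the kernel and sum: 9·3 + -4·-2 + 0·-2 + -2·-2 + -6·2 + 0·2.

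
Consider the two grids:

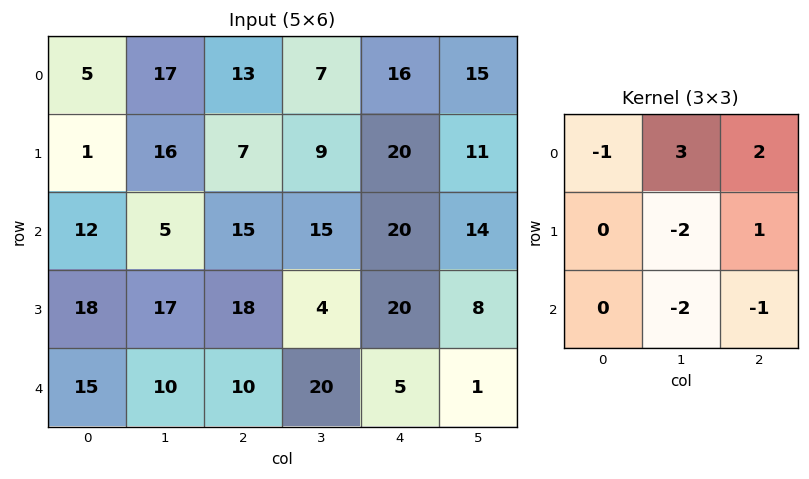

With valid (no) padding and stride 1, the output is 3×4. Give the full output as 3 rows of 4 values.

Output[0,0]: The receptive field on the input at this output position is [5 17 13 / 1 16 7 / 12 5 15]. Elementwise product with the kernel and sum: 5·-1 + 17·3 + 13·2 + 16·-2 + 7·1 + 5·-2 + 15·-1.

22 -14 -8 -12
14 -32 22 -1
-13 -2 37 30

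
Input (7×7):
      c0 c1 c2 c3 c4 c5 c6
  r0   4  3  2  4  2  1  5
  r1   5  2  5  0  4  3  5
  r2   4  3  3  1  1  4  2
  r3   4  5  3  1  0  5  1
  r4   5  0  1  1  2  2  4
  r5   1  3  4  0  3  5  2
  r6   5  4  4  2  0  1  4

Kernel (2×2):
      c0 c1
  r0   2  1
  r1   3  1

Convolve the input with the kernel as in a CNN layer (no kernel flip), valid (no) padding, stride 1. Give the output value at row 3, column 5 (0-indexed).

21

The receptive field on the input at this output position is [5 1 / 2 4]. Elementwise product with the kernel and sum: 5·2 + 1·1 + 2·3 + 4·1.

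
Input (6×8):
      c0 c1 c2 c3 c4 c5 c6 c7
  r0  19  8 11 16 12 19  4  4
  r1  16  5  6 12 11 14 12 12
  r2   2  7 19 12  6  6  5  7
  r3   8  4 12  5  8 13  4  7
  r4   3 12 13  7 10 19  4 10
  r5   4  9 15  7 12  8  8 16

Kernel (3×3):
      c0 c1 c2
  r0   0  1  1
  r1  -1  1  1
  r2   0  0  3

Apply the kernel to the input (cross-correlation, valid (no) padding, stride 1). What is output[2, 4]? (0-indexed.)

The receptive field on the input at this output position is [6 6 5 / 8 13 4 / 10 19 4]. Elementwise product with the kernel and sum: 6·1 + 5·1 + 8·-1 + 13·1 + 4·1 + 4·3.

32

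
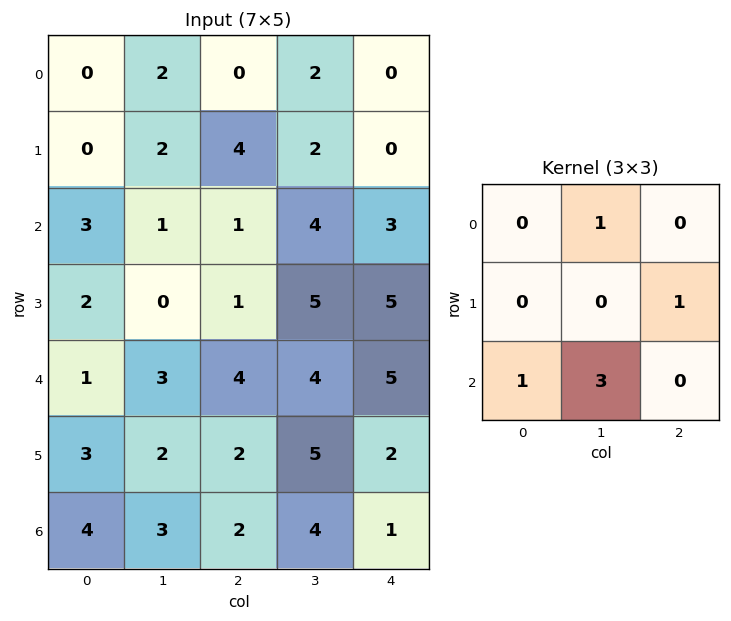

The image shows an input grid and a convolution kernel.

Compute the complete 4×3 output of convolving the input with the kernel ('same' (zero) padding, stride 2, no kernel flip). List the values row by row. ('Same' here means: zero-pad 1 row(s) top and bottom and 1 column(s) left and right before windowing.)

2 16 2
7 11 20
14 13 16
6 6 2

Output[0,0]: The receptive field on the zero-padded input at this output position is [0 0 0 / 0 0 2 / 0 0 2]. Elementwise product with the kernel and sum: 0·1 + 2·1 + 0·1 + 0·3.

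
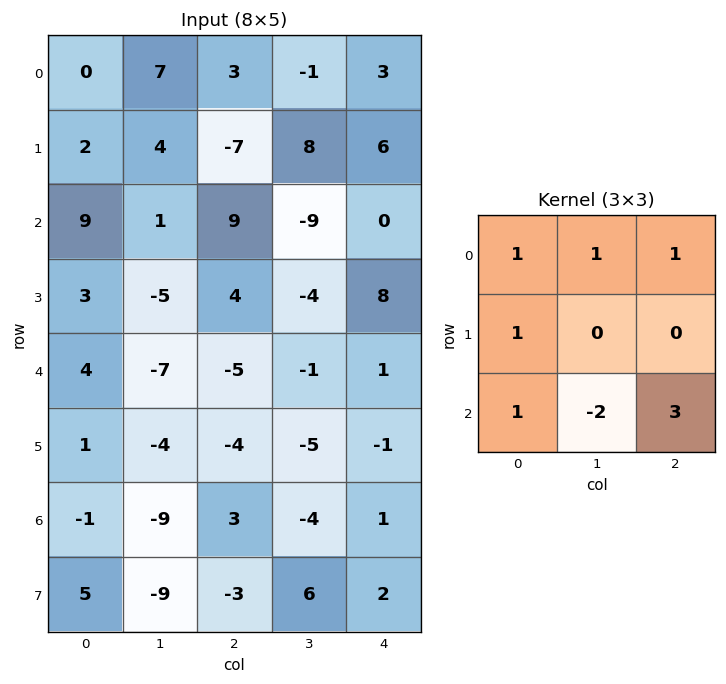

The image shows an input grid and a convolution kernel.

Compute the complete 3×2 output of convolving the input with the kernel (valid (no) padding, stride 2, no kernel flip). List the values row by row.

Output[0,0]: The receptive field on the input at this output position is [0 7 3 / 2 4 -7 / 9 1 9]. Elementwise product with the kernel and sum: 0·1 + 7·1 + 3·1 + 2·1 + 9·1 + 1·-2 + 9·3.

46 25
25 4
19 5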